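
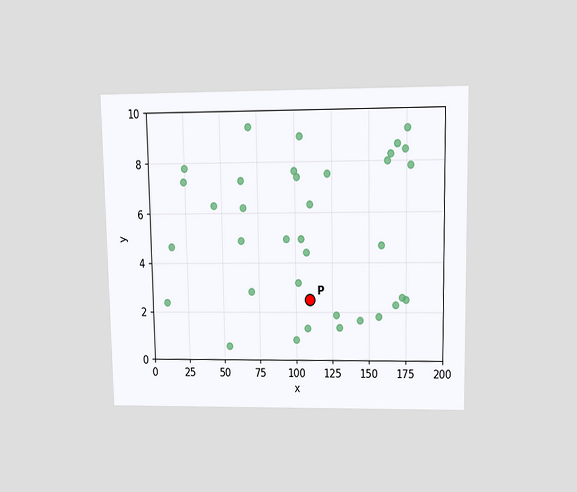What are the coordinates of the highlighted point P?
(110, 2.5)

The chart is viewed at a slight angle. Following the gridlines from P to each axis, P sits at (110, 2.5).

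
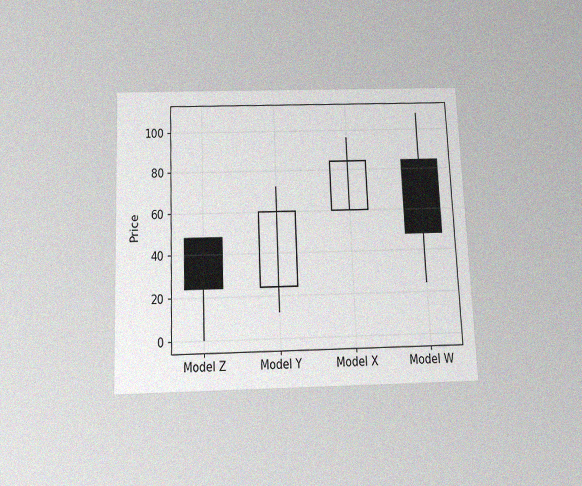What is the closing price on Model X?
The chart is tilted about 2° counter-clockwise and viewed slightly from below, with some photo noise. The Model X candle closes at 84.

84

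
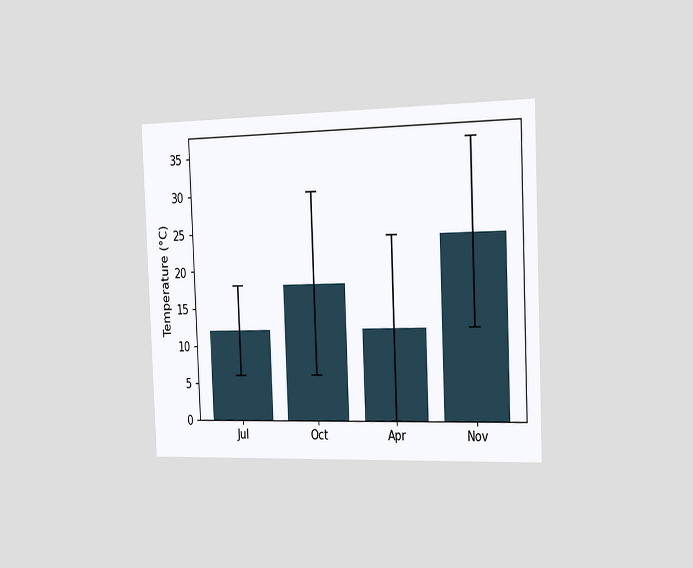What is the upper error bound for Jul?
The chart is tilted about 2° counter-clockwise and viewed slightly from the right. The Jul bar's upper whisker reaches 18°C.

18°C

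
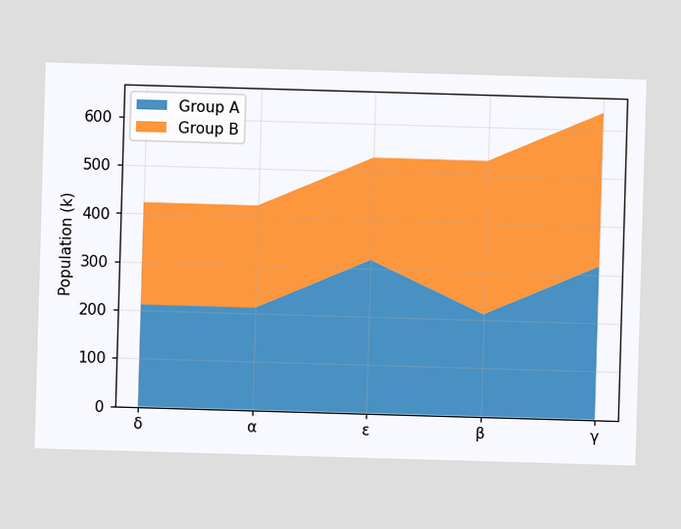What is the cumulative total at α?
The stacked total at α reaches 424k.

424k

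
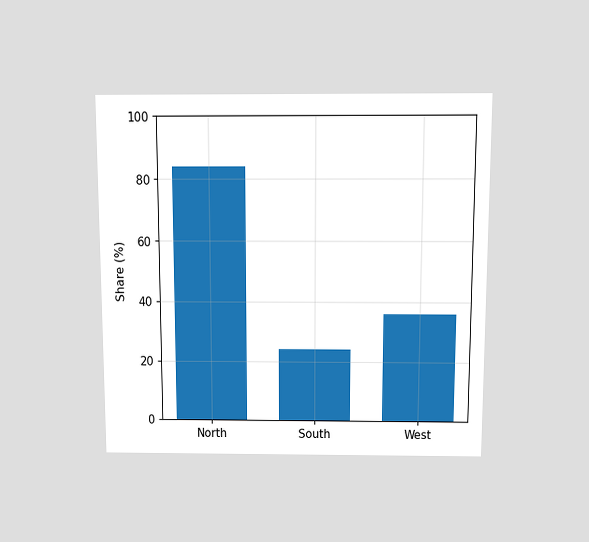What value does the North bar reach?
The chart is viewed slightly from above. Reading along the chart's y-axis, the North bar reaches 84%.

84%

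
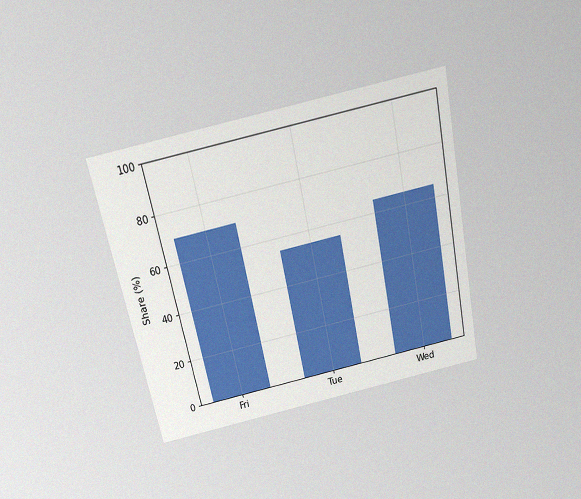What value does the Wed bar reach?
65%

The chart is tilted about 12° counter-clockwise and viewed slightly from above, with some photo noise. Reading along the chart's y-axis, the Wed bar reaches 65%.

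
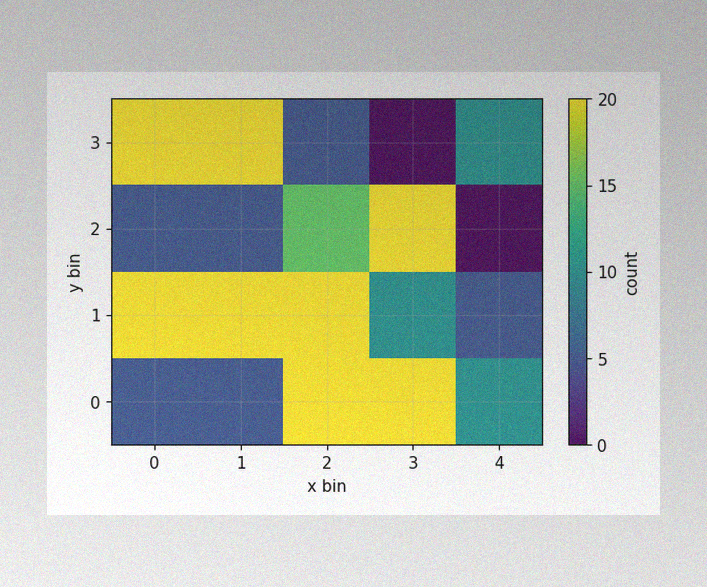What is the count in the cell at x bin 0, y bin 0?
The image has some photo noise and uneven lighting. Matching the cell (0, 0) against the colorbar gives 5.

5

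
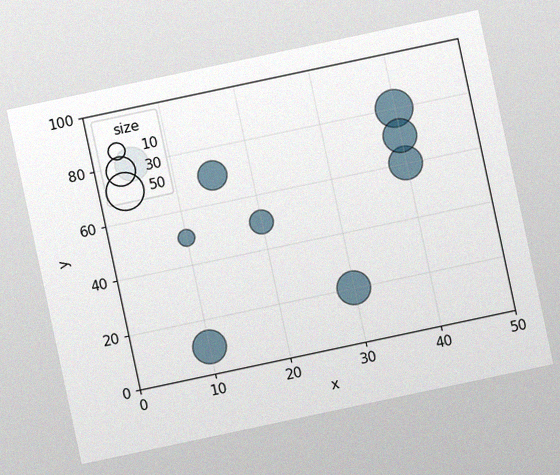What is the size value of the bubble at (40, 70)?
The chart is tilted about 12° counter-clockwise, with some photo noise. Matching the bubble at (40, 70) against the size legend gives 40.

40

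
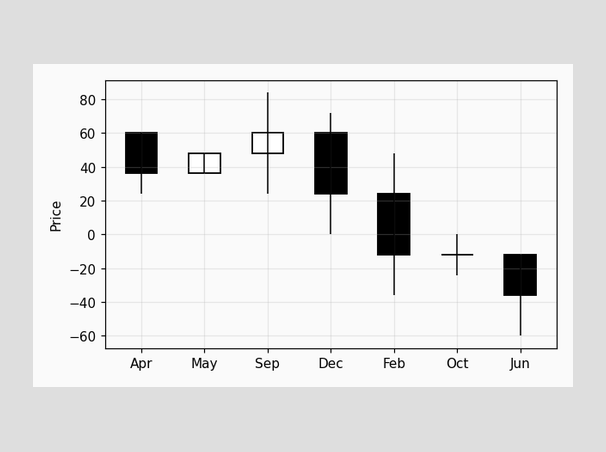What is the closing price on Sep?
The Sep candle closes at 60.

60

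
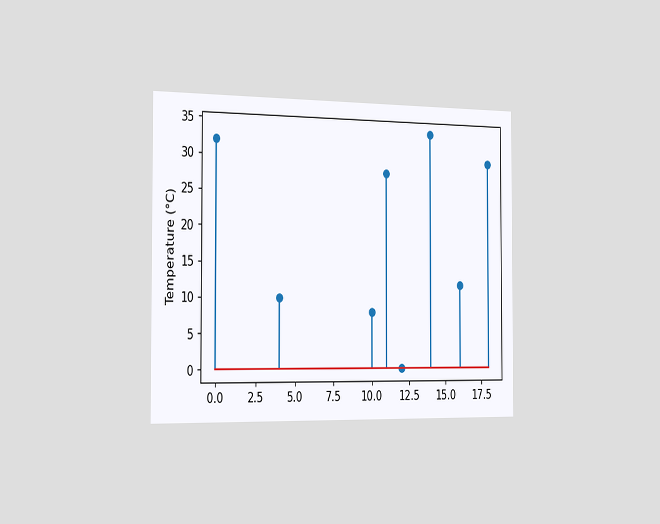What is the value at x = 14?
34°C

The chart is viewed slightly from the left. The stem at x=14 reaches 34°C.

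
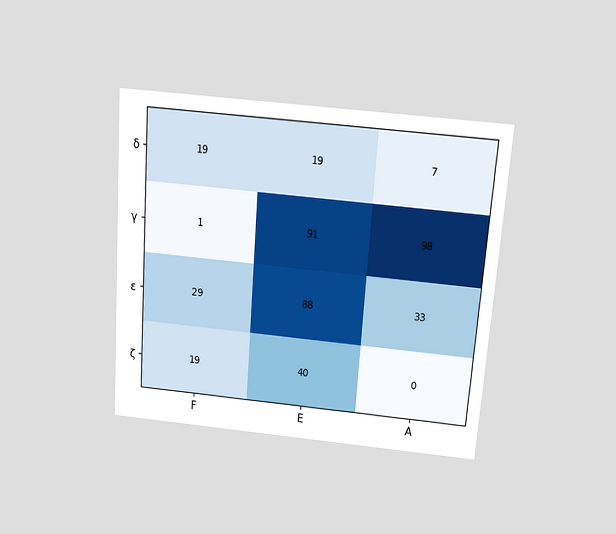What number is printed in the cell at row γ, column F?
The chart is tilted about 4° clockwise and viewed slightly from above. The (γ, F) cell reads 1.

1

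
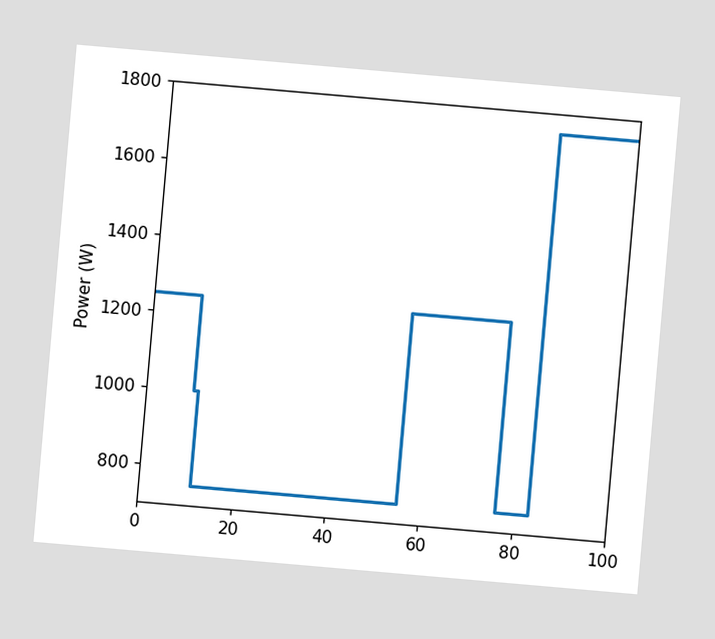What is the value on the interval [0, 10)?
1250W

The chart is tilted about 5° clockwise. On [0, 10) the step sits at 1250W.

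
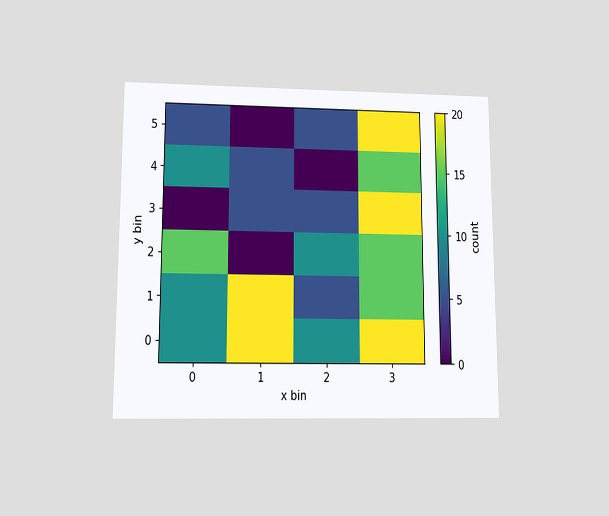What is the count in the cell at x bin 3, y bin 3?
20

The chart is viewed at a slight angle. Matching the cell (3, 3) against the colorbar gives 20.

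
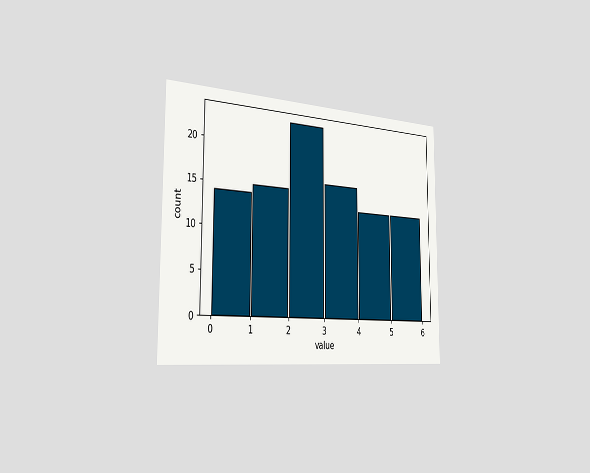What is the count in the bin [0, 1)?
14

The chart is viewed slightly from the left. The [0, 1) bin has height 14.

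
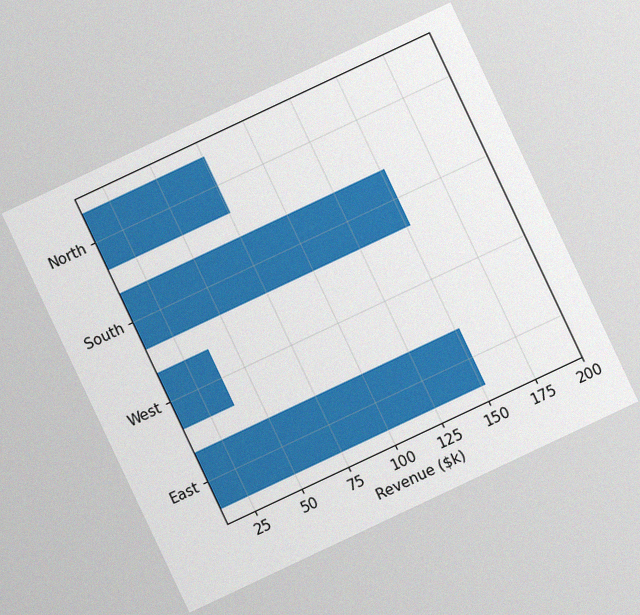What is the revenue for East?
$152k

The chart is tilted about 25° counter-clockwise, with some photo noise. Reading along the chart's x-axis, the East bar reaches $152k.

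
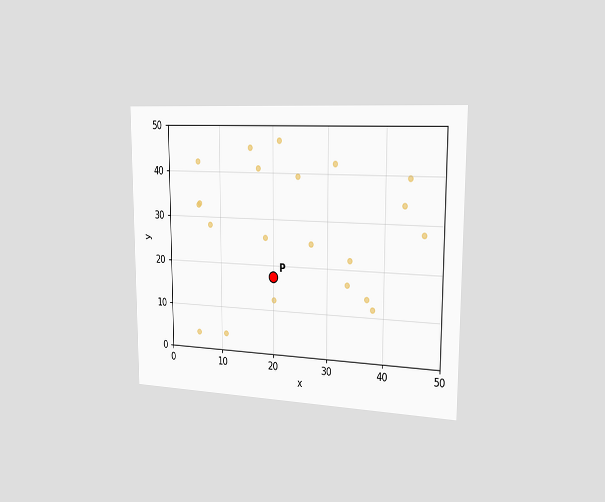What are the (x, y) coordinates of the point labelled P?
The chart is viewed slightly from the right. Following the gridlines from P to each axis, P sits at (20, 17.5).

(20, 17.5)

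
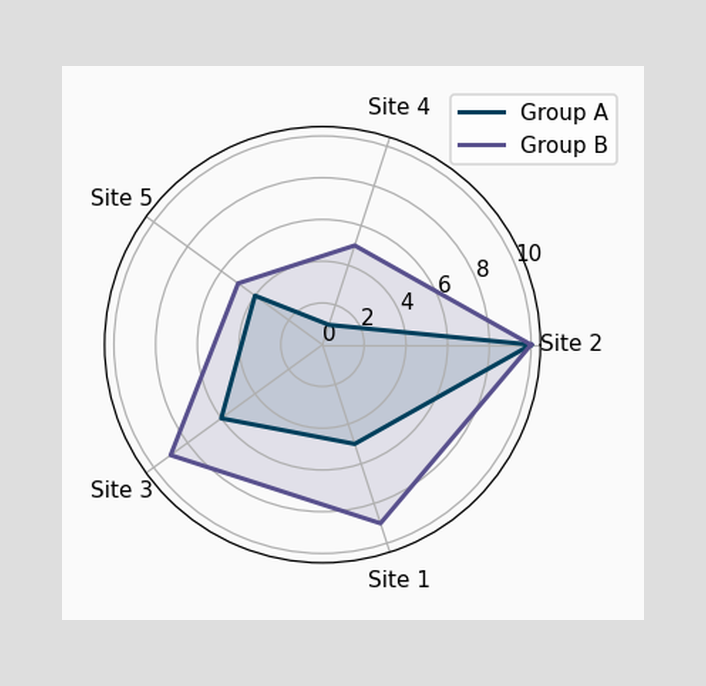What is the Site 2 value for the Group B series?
10

On the Site 2 axis, Group B reaches 10.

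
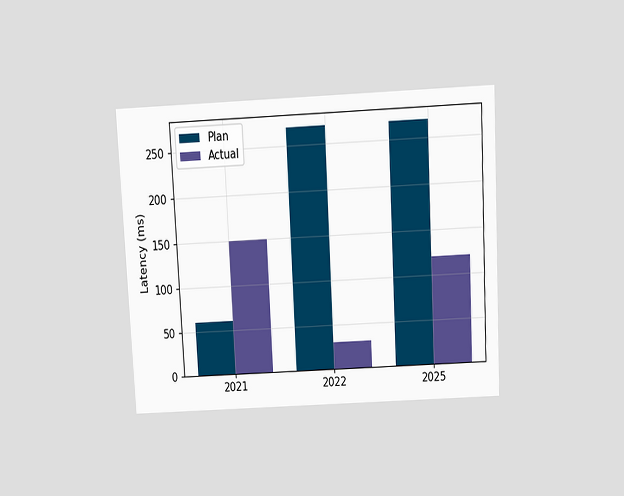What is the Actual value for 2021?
The chart is tilted about 3° counter-clockwise and viewed slightly from above. The Actual bar at 2021 reaches 150ms on the y-axis.

150ms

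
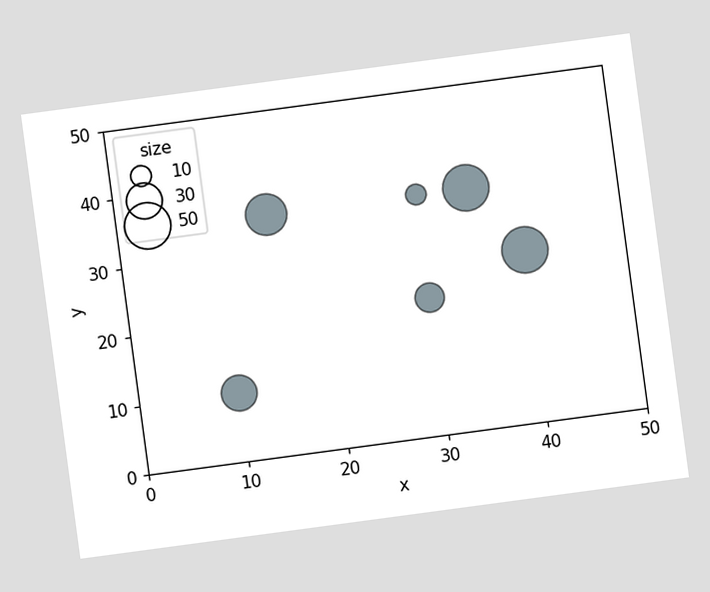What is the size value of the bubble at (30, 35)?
10

The chart is tilted about 8° counter-clockwise. Matching the bubble at (30, 35) against the size legend gives 10.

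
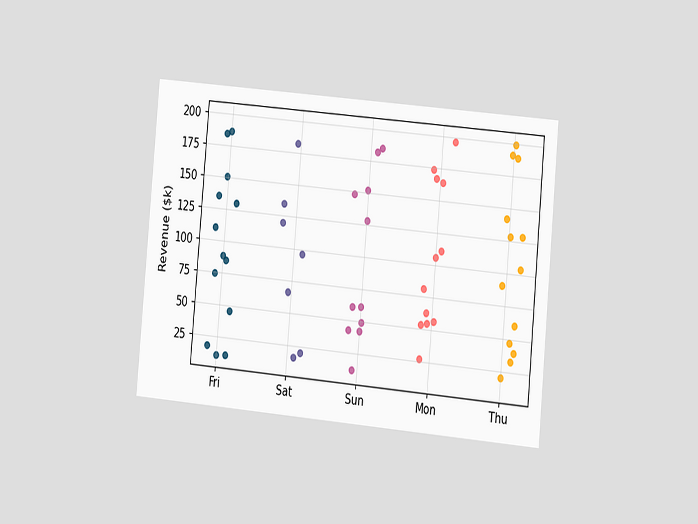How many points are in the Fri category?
13

The chart is tilted about 5° clockwise and viewed at a slight angle. Counting the markers in the Fri column gives 13.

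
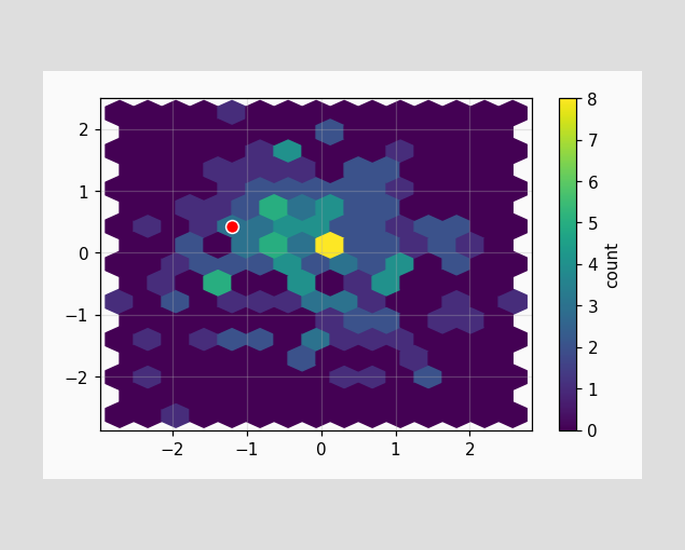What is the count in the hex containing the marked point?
3

The marked hex reads 3 on the colorbar.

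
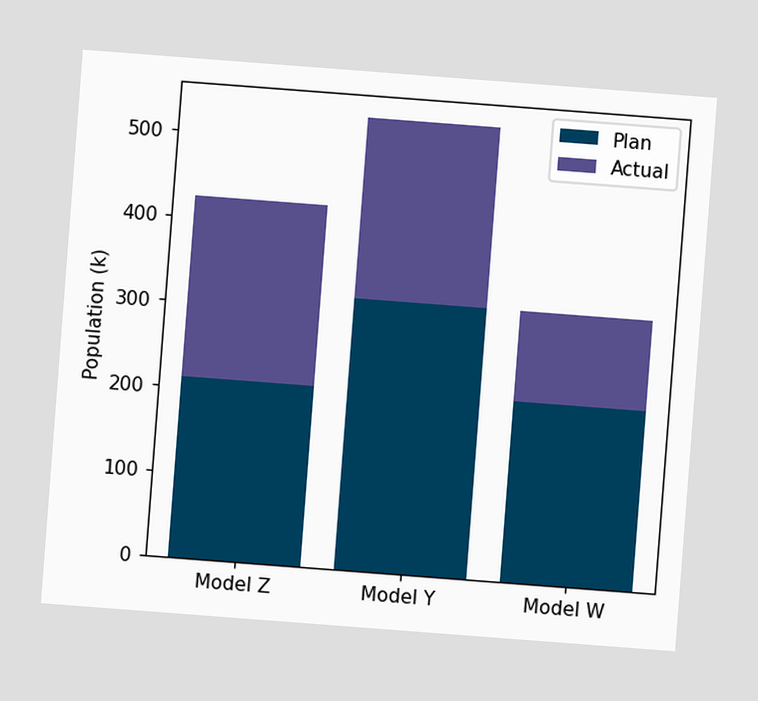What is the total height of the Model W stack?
The chart is tilted about 4° clockwise. The Model W stack's top reaches 318k on the y-axis.

318k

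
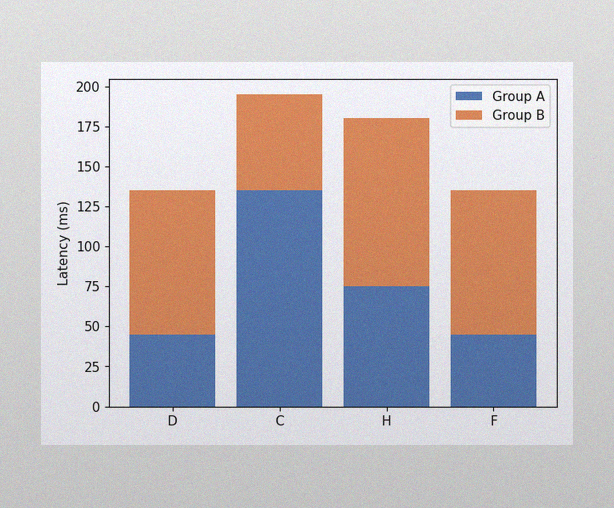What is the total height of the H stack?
180ms

The image has some photo noise and uneven lighting. The H stack's top reaches 180ms on the y-axis.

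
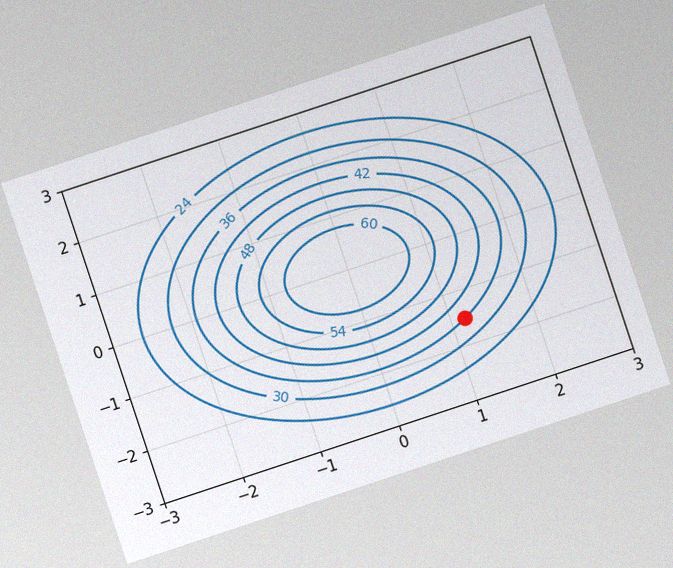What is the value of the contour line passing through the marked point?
36

The chart is tilted about 18° counter-clockwise, with some photo noise. The marked point sits on the contour labelled 36.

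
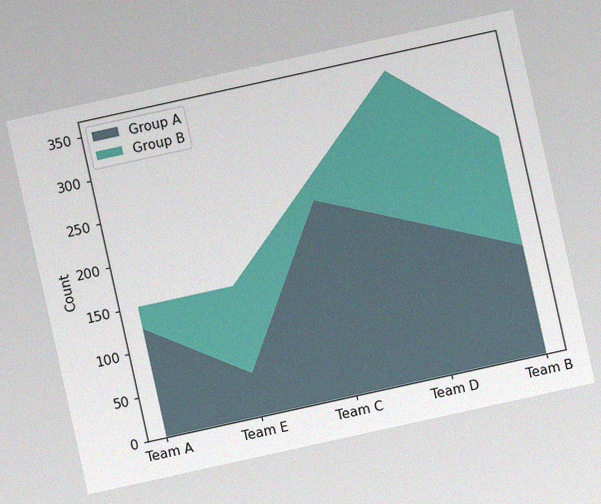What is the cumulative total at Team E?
150

The chart is tilted about 12° counter-clockwise, with some photo noise. The stacked total at Team E reaches 150.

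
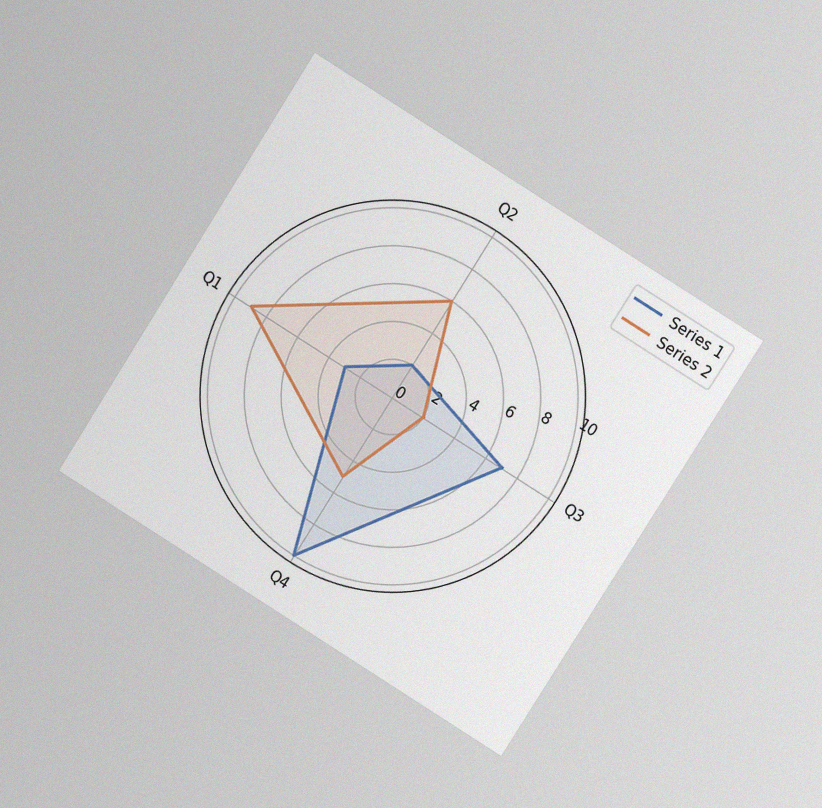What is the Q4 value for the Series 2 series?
The chart is tilted about 32° clockwise and viewed at a slight angle, with some photo noise. On the Q4 axis, Series 2 reaches 5.

5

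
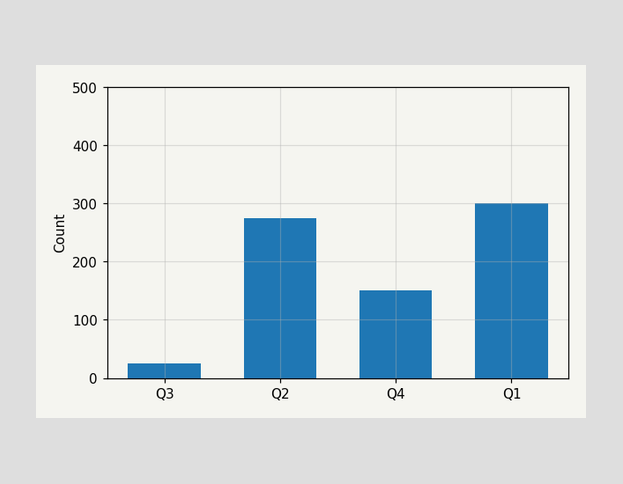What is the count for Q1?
Reading along the chart's y-axis, the Q1 bar reaches 300.

300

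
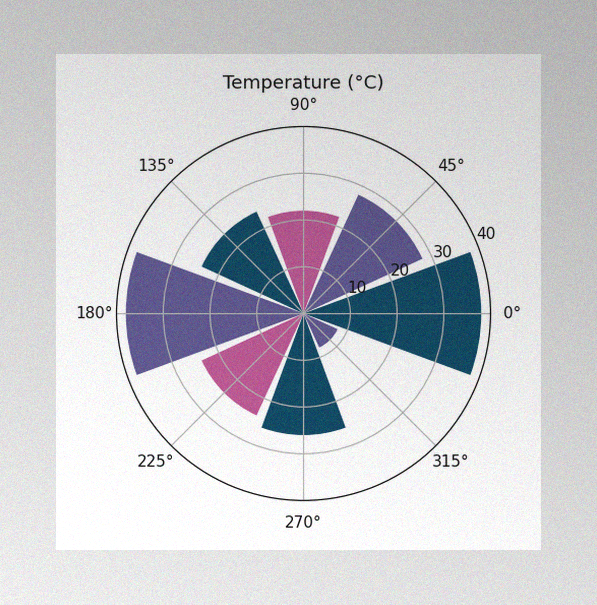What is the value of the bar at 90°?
The image has some photo noise and uneven lighting. The bar at 90° reaches 22°C on the radial axis.

22°C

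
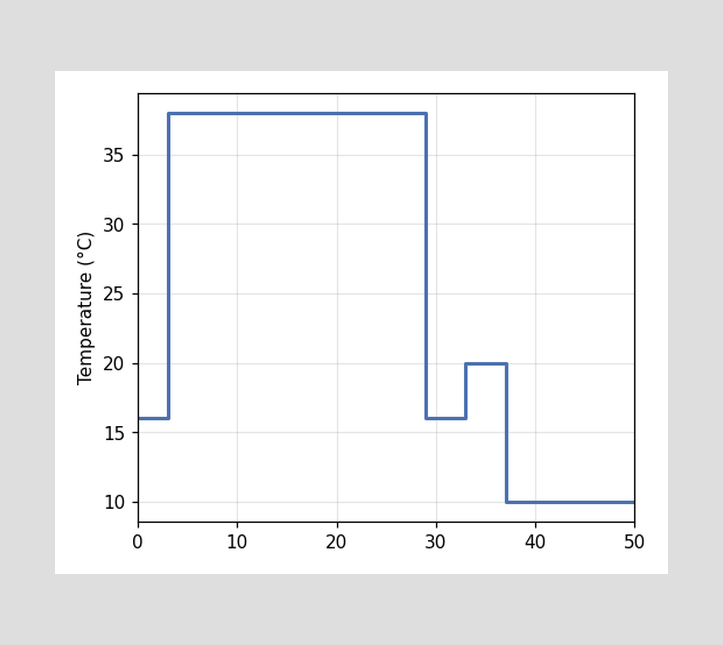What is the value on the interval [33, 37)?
On [33, 37) the step sits at 20°C.

20°C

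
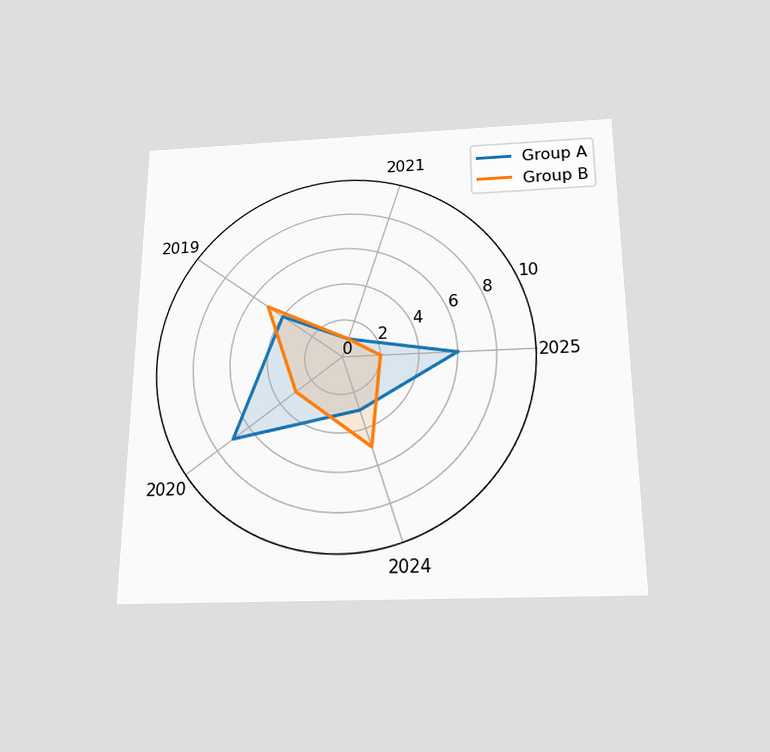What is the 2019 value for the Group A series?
4

The chart is viewed slightly from below. On the 2019 axis, Group A reaches 4.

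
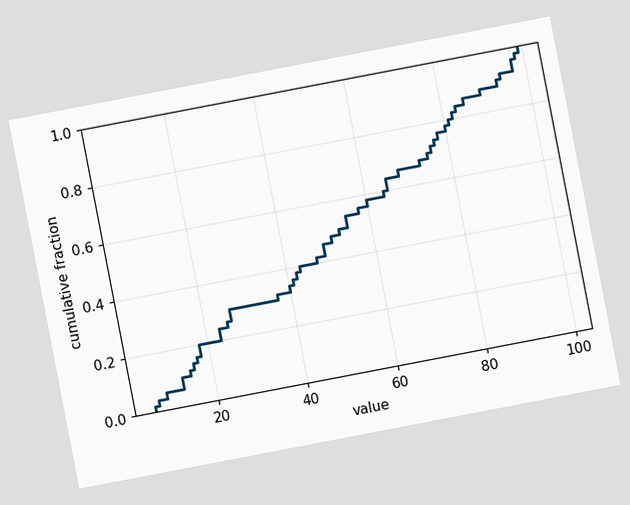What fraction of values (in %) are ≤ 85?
The chart is tilted about 11° counter-clockwise. At x=85 the ECDF step is at 86%.

86%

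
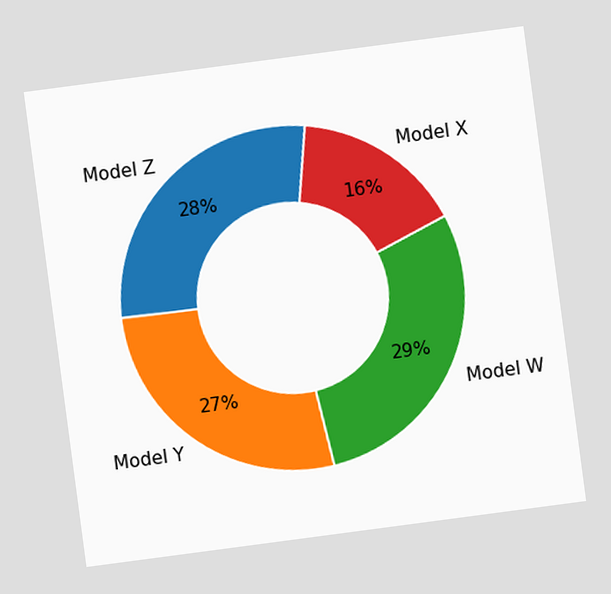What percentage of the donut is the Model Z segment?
28%

The chart is tilted about 8° counter-clockwise. The Model Z segment takes up 28% of the ring.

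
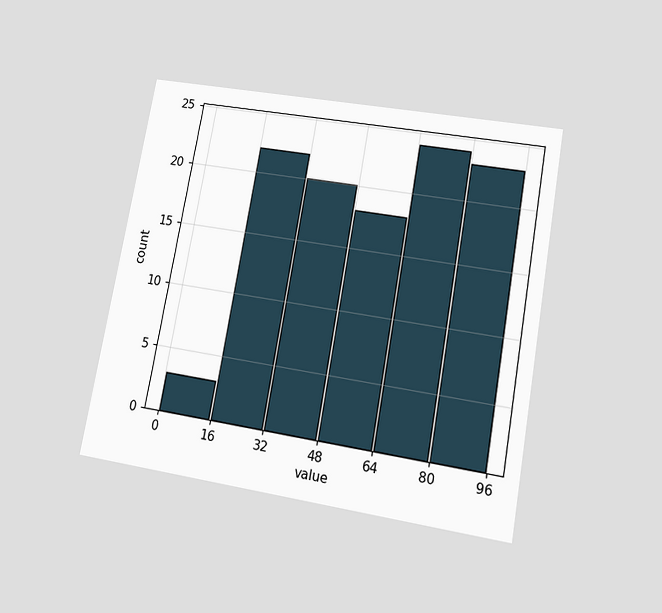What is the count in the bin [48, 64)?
18

The chart is tilted about 10° clockwise and viewed at a slight angle. The [48, 64) bin has height 18.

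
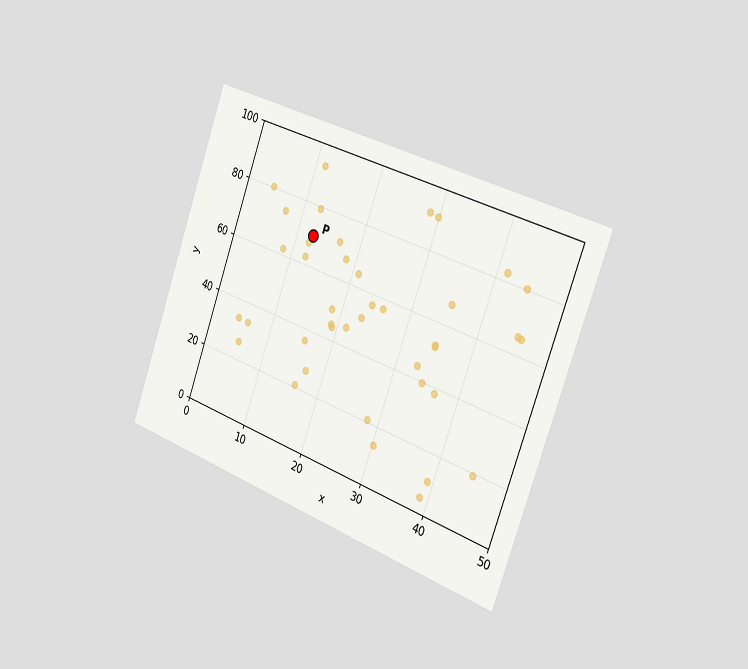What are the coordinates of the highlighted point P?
(12.5, 70)

The chart is tilted about 20° clockwise and viewed slightly from the right. Following the gridlines from P to each axis, P sits at (12.5, 70).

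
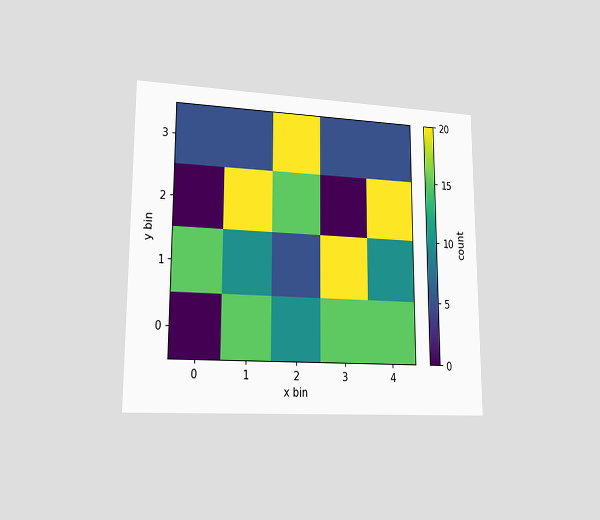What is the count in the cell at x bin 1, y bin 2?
The chart is viewed at a slight angle. Matching the cell (1, 2) against the colorbar gives 20.

20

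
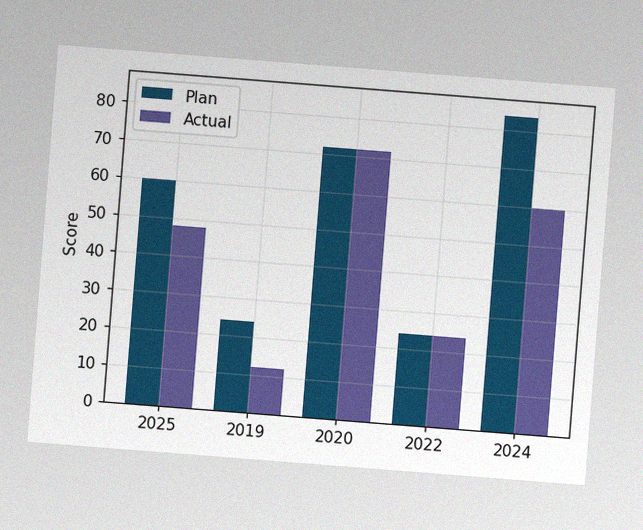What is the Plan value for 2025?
The chart is tilted about 4° clockwise, with some photo noise. The Plan bar at 2025 reaches 60 on the y-axis.

60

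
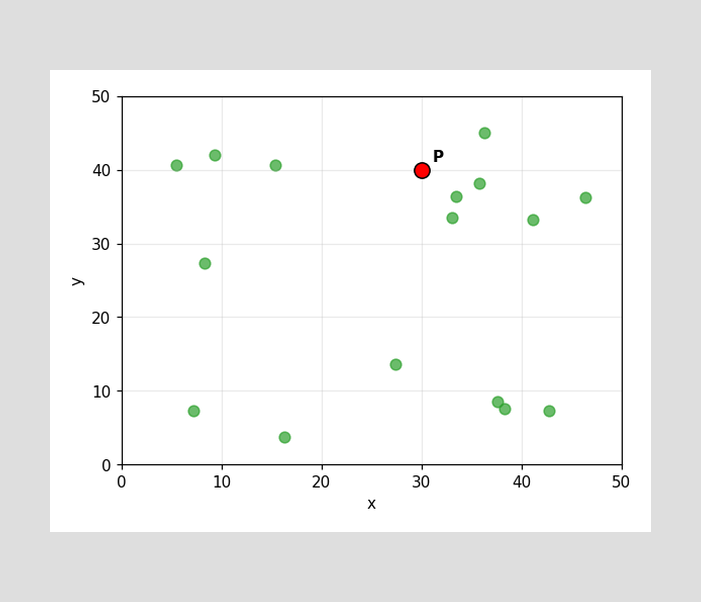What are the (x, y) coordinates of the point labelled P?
(30, 40)

Following the gridlines from P to each axis, P sits at (30, 40).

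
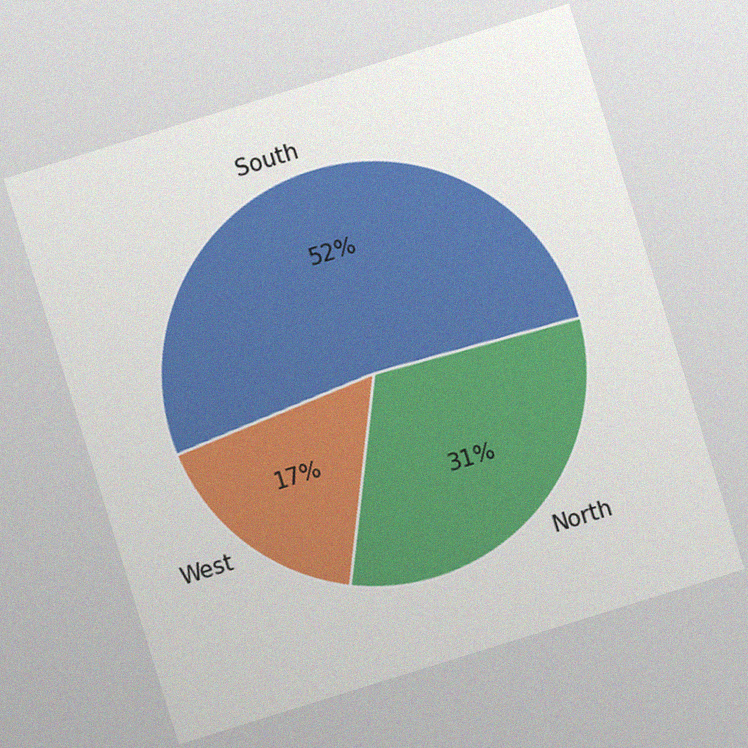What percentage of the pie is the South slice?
52%

The chart is tilted about 17° counter-clockwise, with some photo noise. The South slice takes up 52% of the pie.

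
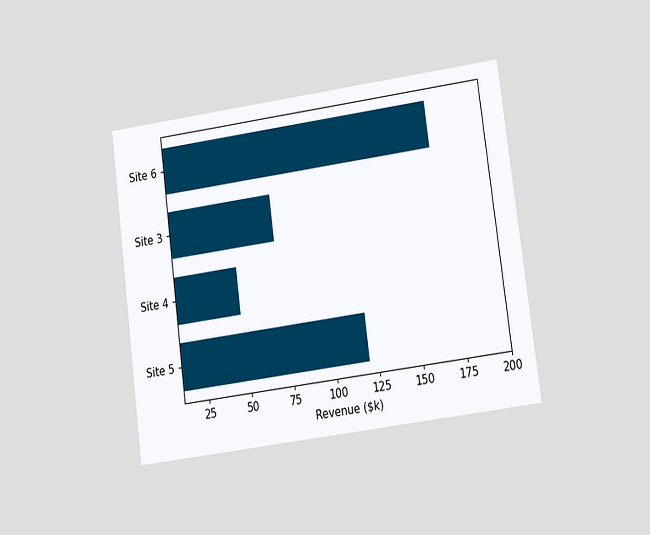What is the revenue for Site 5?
$120k

The chart is tilted about 8° counter-clockwise and viewed at a slight angle. Reading along the chart's x-axis, the Site 5 bar reaches $120k.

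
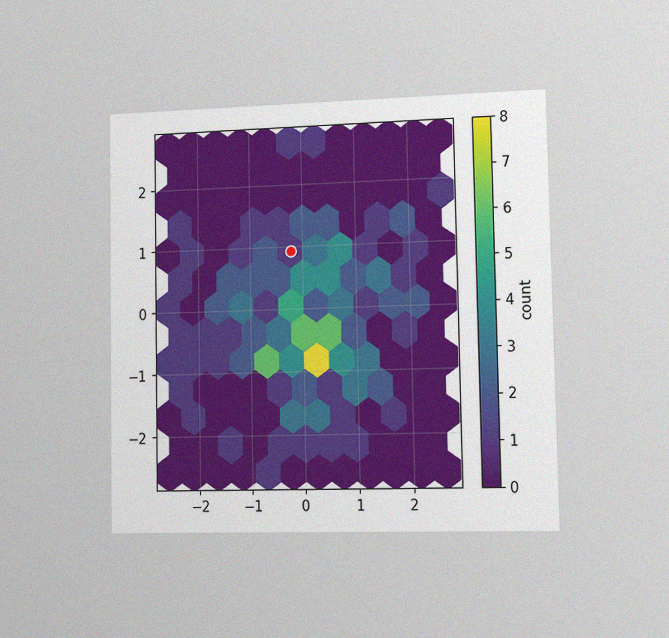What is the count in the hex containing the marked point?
1

The chart is viewed slightly from the right, with some photo noise. The marked hex reads 1 on the colorbar.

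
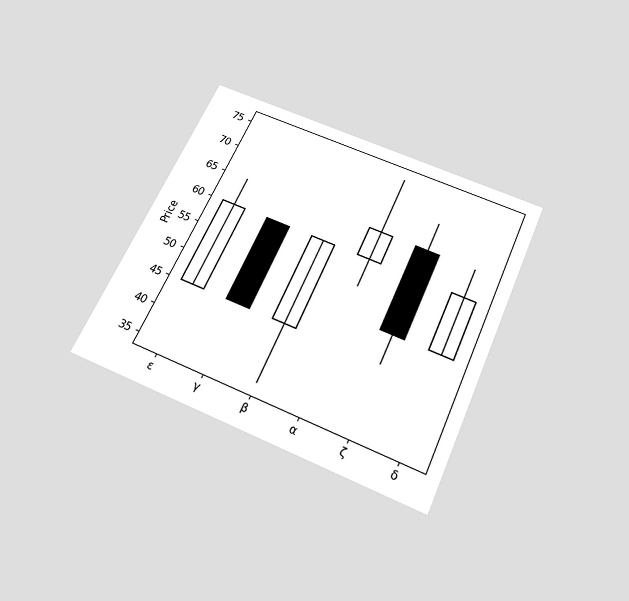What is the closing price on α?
The chart is tilted about 24° clockwise and viewed slightly from below. The α candle closes at 65.

65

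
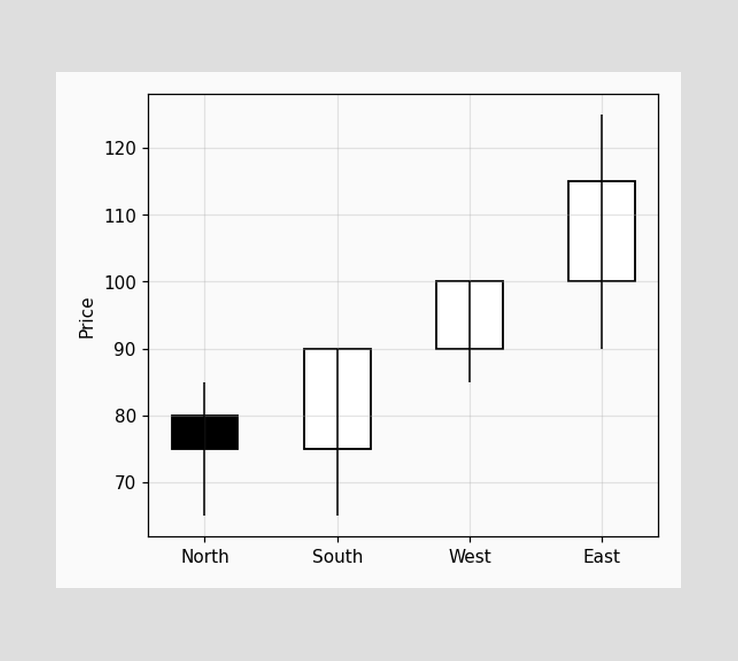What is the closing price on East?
The East candle closes at 115.

115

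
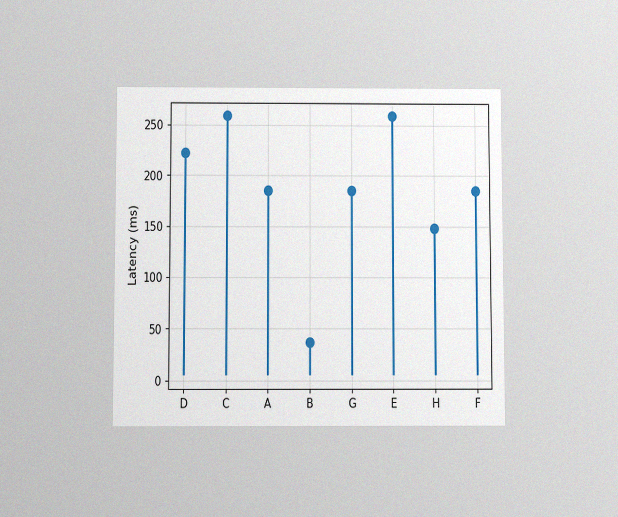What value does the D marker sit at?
222ms

The chart is viewed slightly from below, with some photo noise. The D marker sits at 222ms.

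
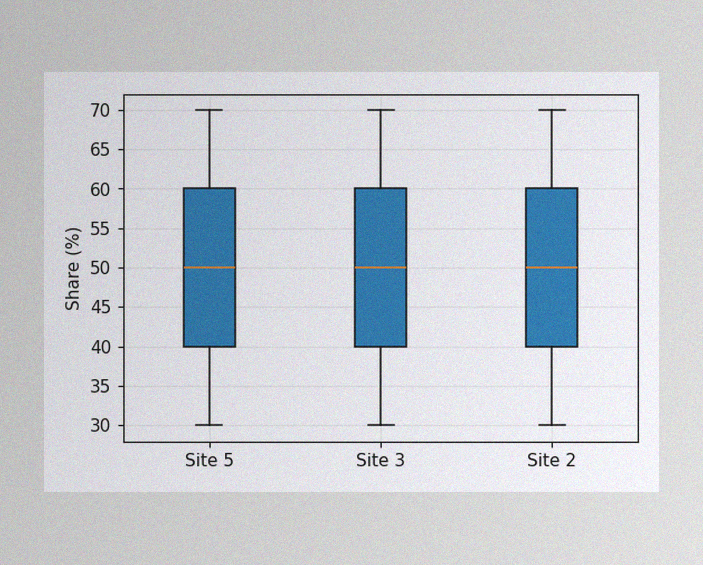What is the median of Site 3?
The image has some photo noise and uneven lighting. The median line in the Site 3 box sits at 50%.

50%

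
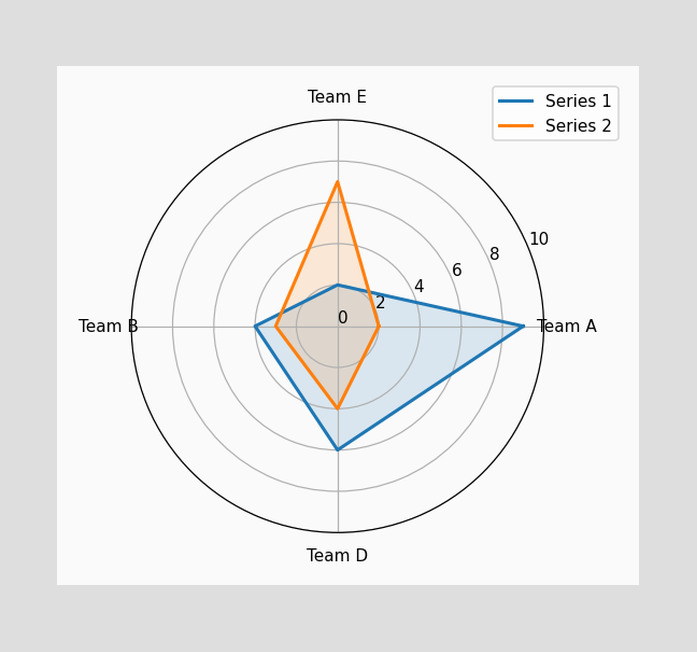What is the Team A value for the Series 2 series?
On the Team A axis, Series 2 reaches 2.

2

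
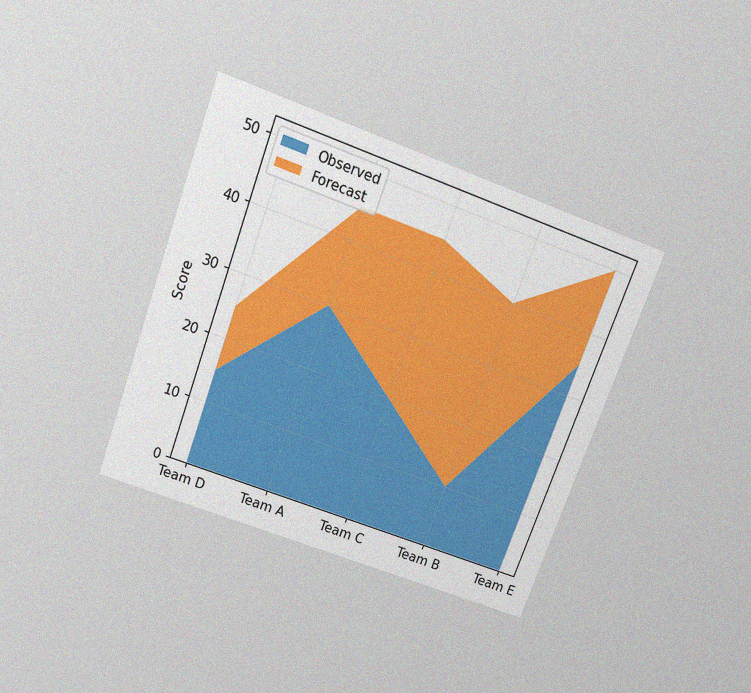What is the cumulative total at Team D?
25

The chart is tilted about 20° clockwise and viewed slightly from above, with some photo noise. The stacked total at Team D reaches 25.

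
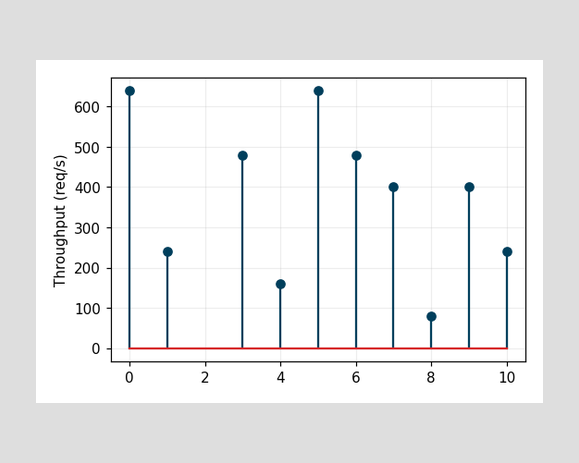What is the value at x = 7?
The stem at x=7 reaches 400req/s.

400req/s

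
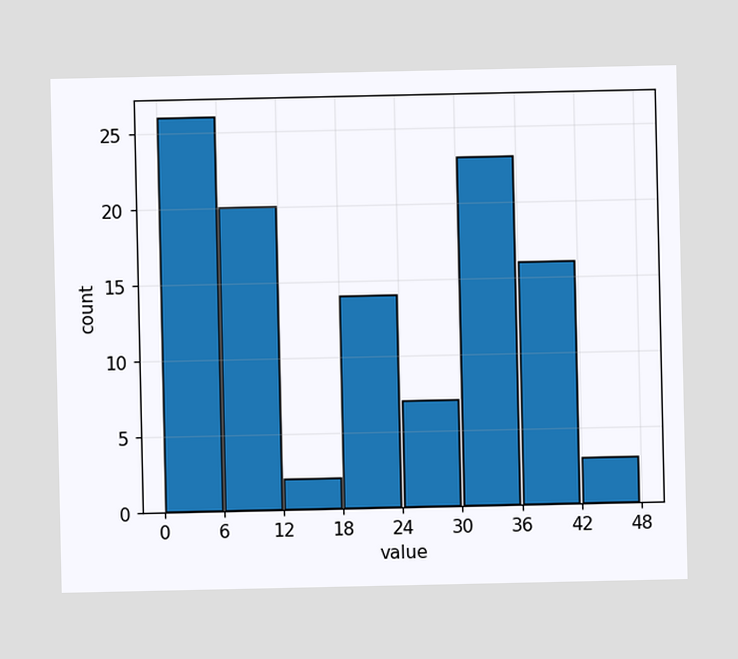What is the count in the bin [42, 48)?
3

The [42, 48) bin has height 3.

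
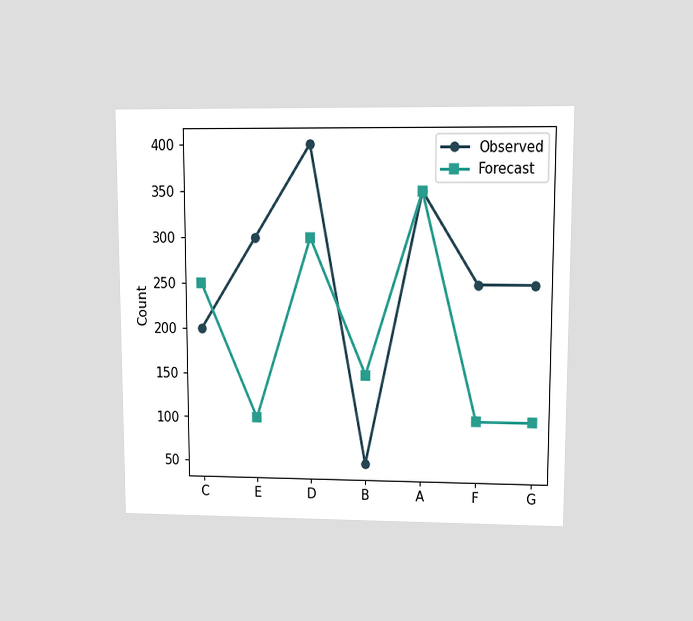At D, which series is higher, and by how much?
The chart is viewed at a slight angle. At D, Observed sits above the other line by 100.

Observed, by 100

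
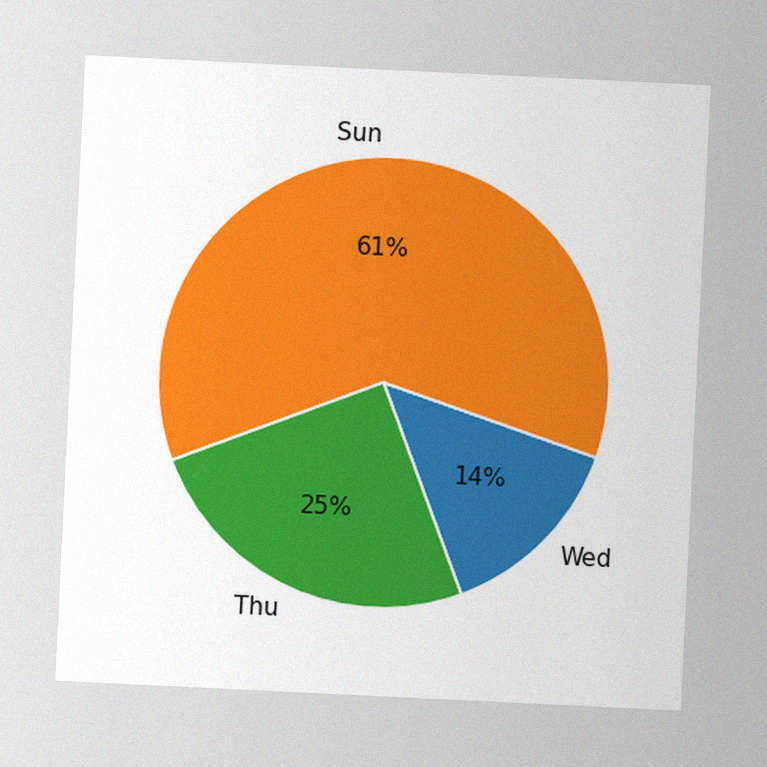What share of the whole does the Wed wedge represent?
The chart is tilted about 3° clockwise, with some photo noise. The Wed slice takes up 14% of the pie.

14%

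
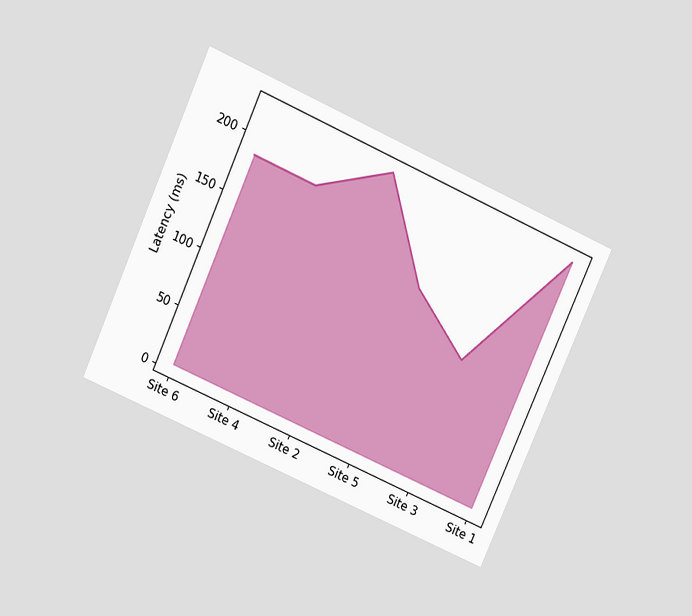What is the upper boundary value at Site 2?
222ms

The chart is tilted about 24° clockwise and viewed slightly from above. At Site 2 the upper boundary is at 222ms.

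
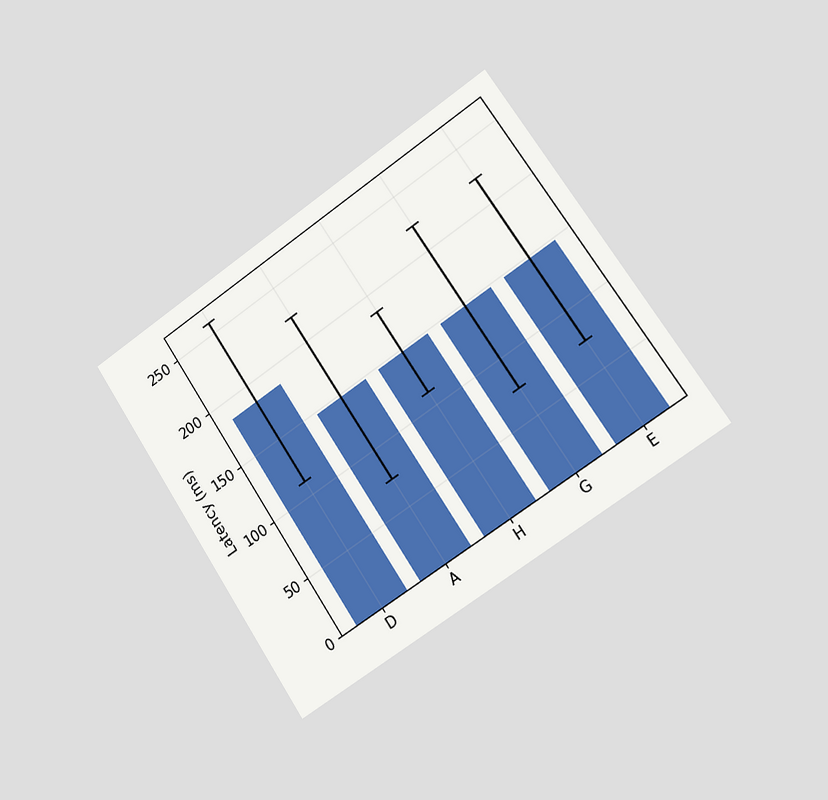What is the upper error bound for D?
The chart is tilted about 34° counter-clockwise and viewed slightly from the right. The D bar's upper whisker reaches 259ms.

259ms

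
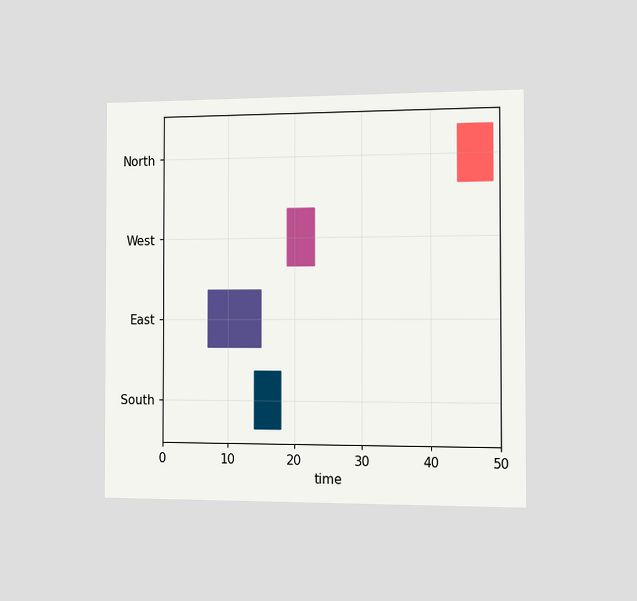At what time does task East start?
The chart is viewed slightly from the right. The East bar begins at t=7.

7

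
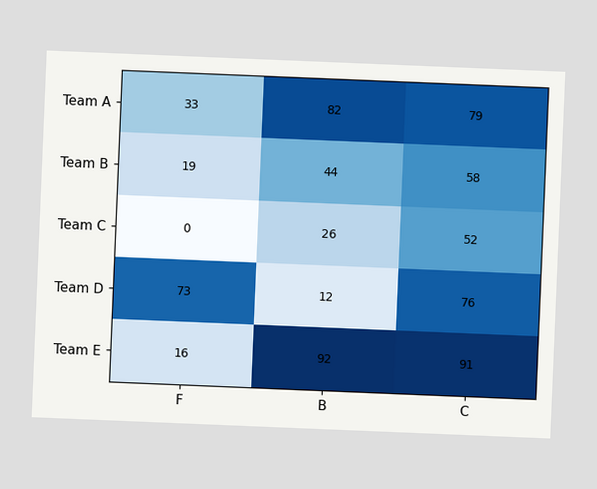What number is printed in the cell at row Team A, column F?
33

The chart is tilted about 2° clockwise. The (Team A, F) cell reads 33.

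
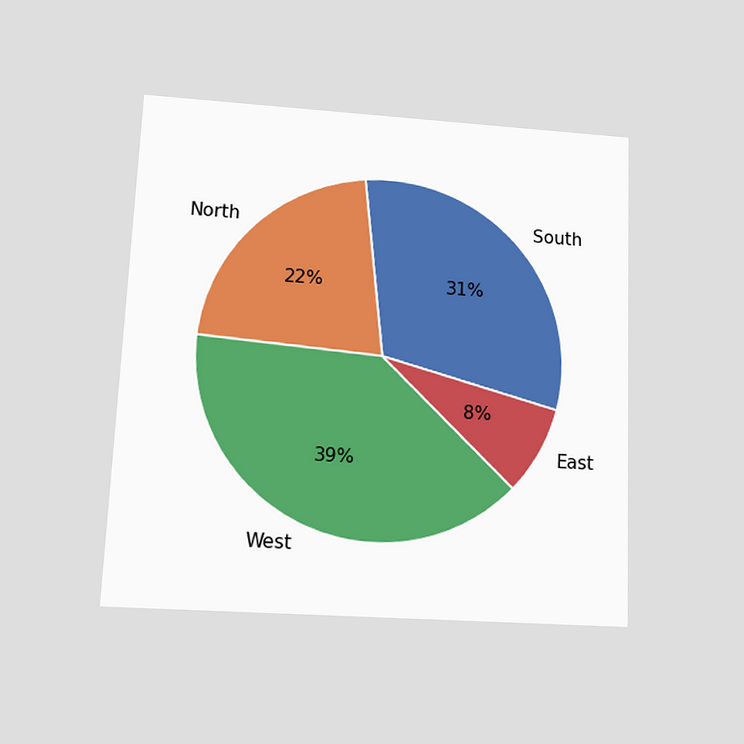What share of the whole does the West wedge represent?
The chart is tilted about 2° clockwise and viewed slightly from below. The West slice takes up 39% of the pie.

39%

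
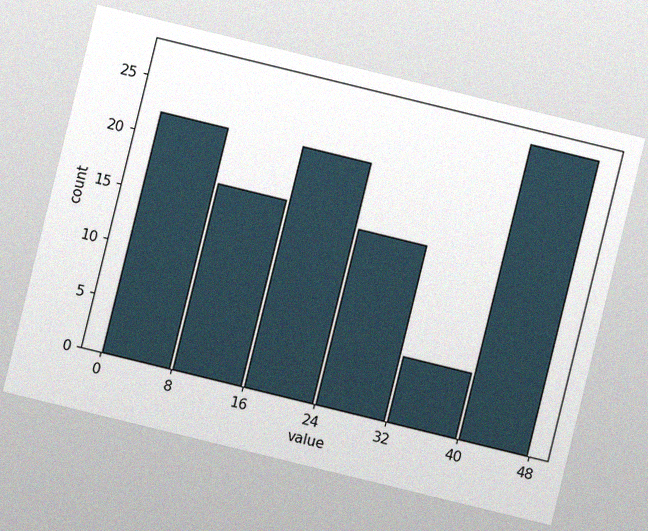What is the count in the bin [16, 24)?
The chart is tilted about 14° clockwise, with some photo noise. The [16, 24) bin has height 22.

22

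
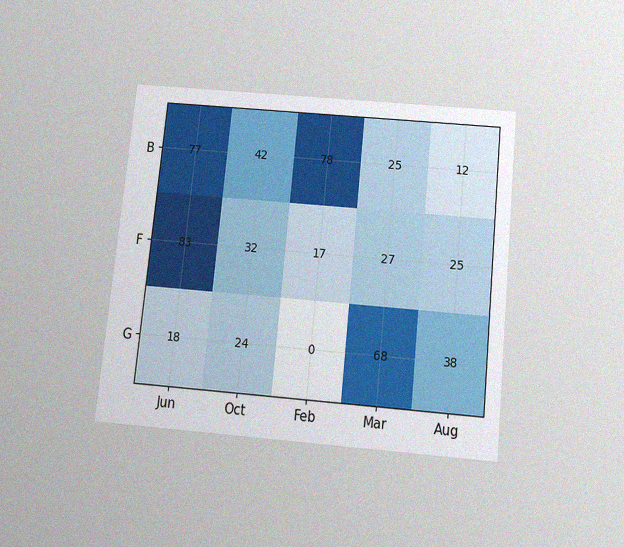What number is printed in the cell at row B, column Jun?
The chart is tilted about 6° clockwise and viewed slightly from below, with some photo noise. The (B, Jun) cell reads 77.

77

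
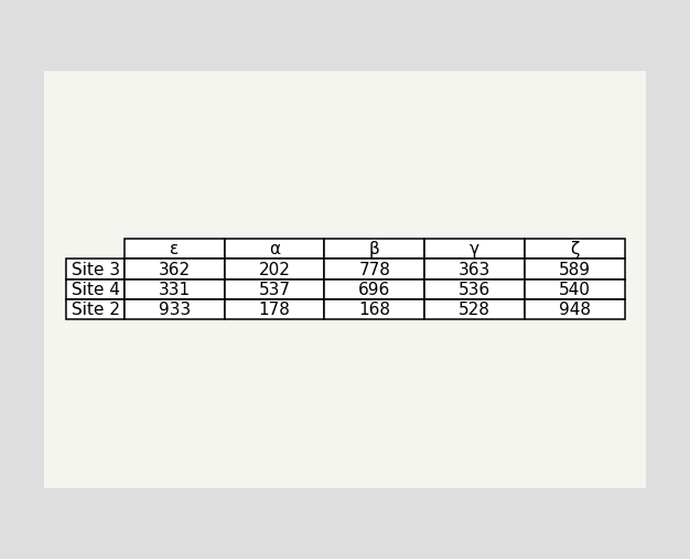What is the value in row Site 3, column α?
202

The (Site 3, α) cell reads 202.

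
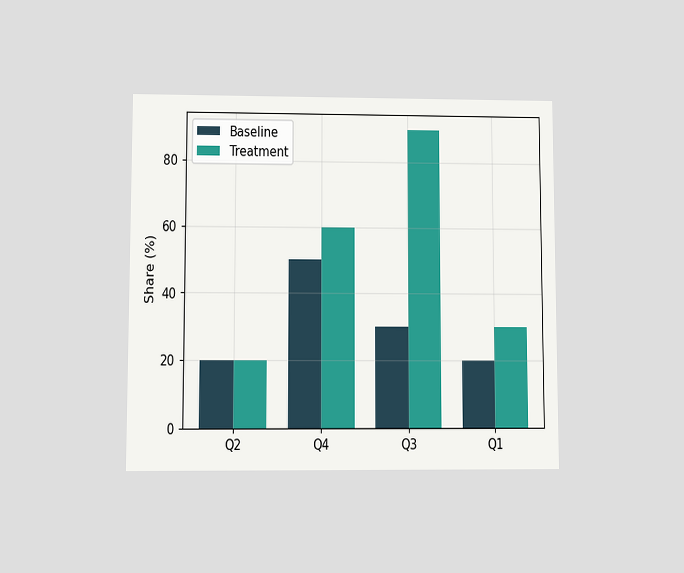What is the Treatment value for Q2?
20%

The chart is viewed at a slight angle. The Treatment bar at Q2 reaches 20% on the y-axis.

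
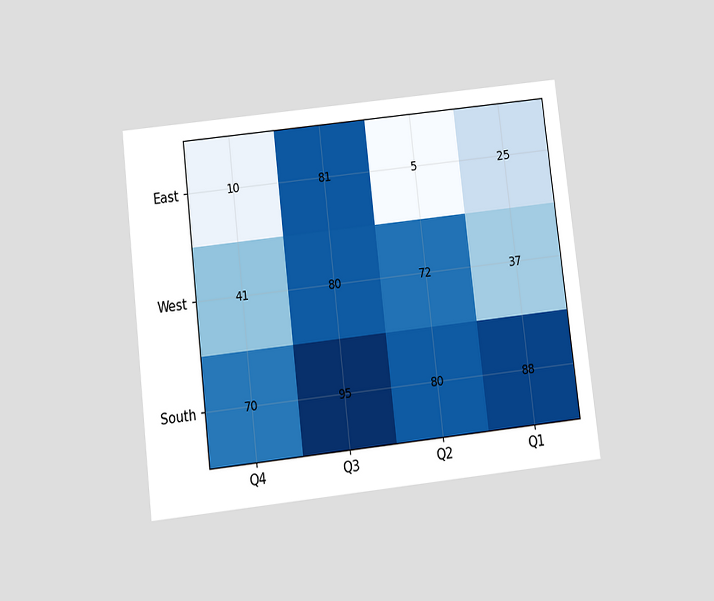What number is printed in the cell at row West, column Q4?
The chart is tilted about 7° counter-clockwise and viewed slightly from below. The (West, Q4) cell reads 41.

41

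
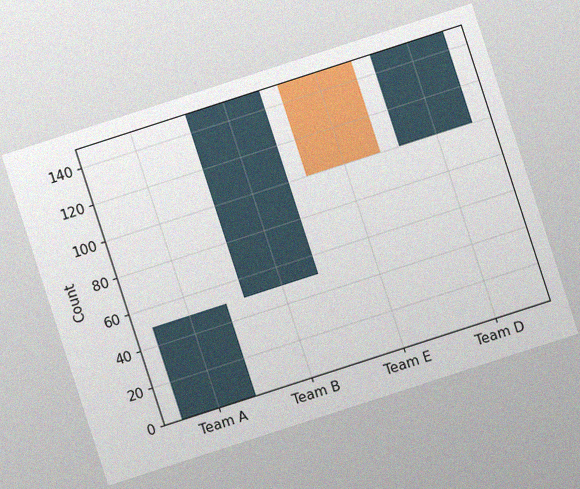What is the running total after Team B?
The chart is tilted about 18° counter-clockwise, with some photo noise. After Team B the running total reaches 150.

150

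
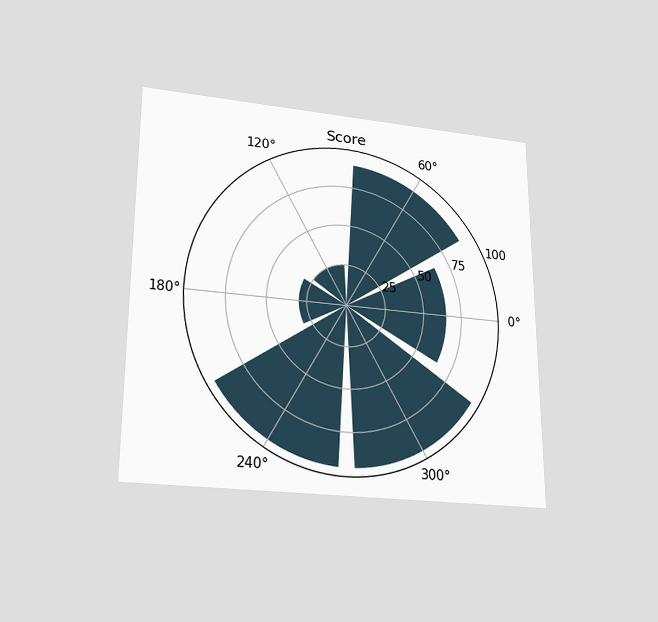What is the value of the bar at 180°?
The chart is viewed slightly from below. The bar at 180° reaches 30 on the radial axis.

30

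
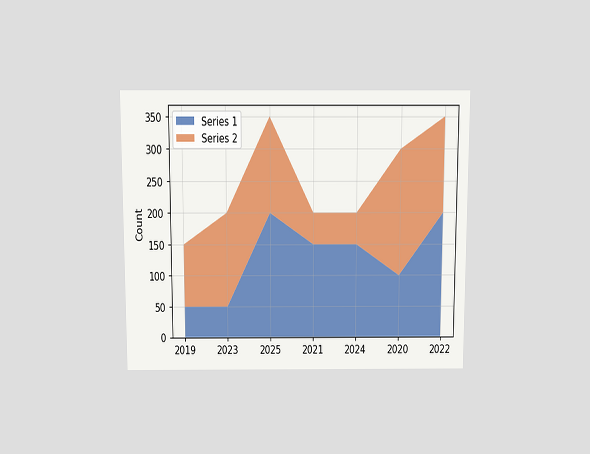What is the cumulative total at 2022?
350

The chart is viewed slightly from above. The stacked total at 2022 reaches 350.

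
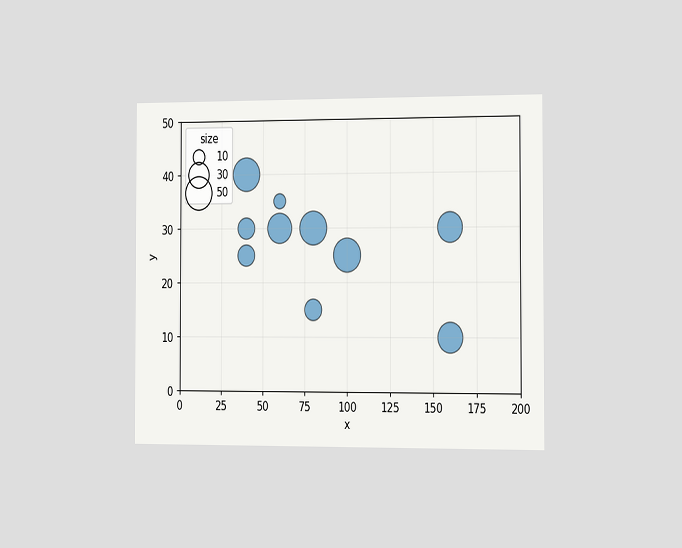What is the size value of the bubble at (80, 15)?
The chart is viewed slightly from the right. Matching the bubble at (80, 15) against the size legend gives 20.

20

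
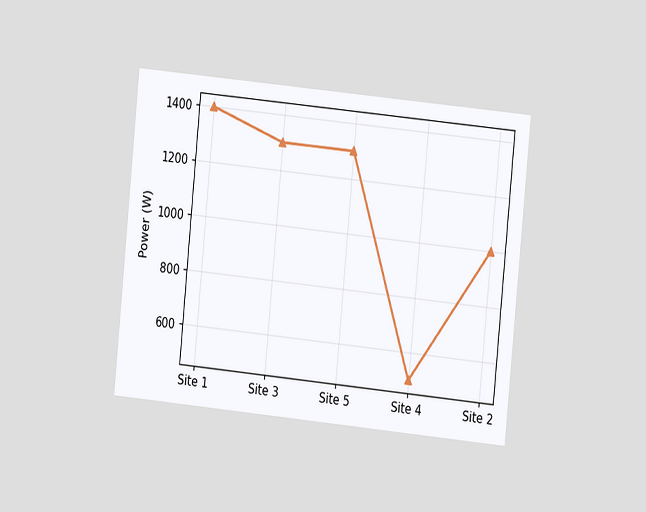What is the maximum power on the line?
The chart is tilted about 6° clockwise and viewed at a slight angle. The highest point is at Site 1, and reading across to the y-axis gives 1400W.

1400W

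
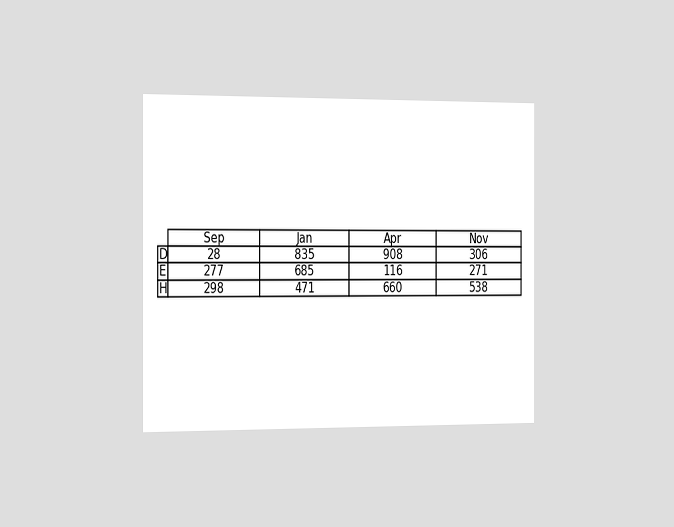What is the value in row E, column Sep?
277

The chart is viewed slightly from the left. The (E, Sep) cell reads 277.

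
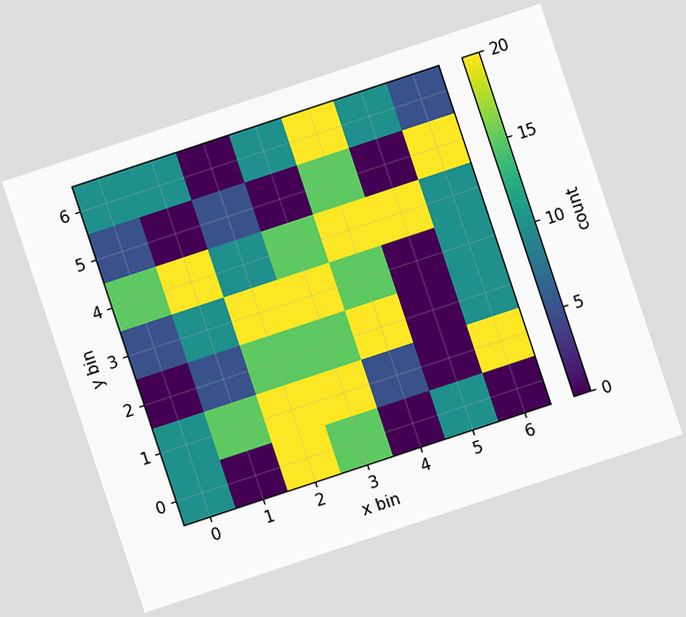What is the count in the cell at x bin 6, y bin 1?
The chart is tilted about 18° counter-clockwise. Matching the cell (6, 1) against the colorbar gives 20.

20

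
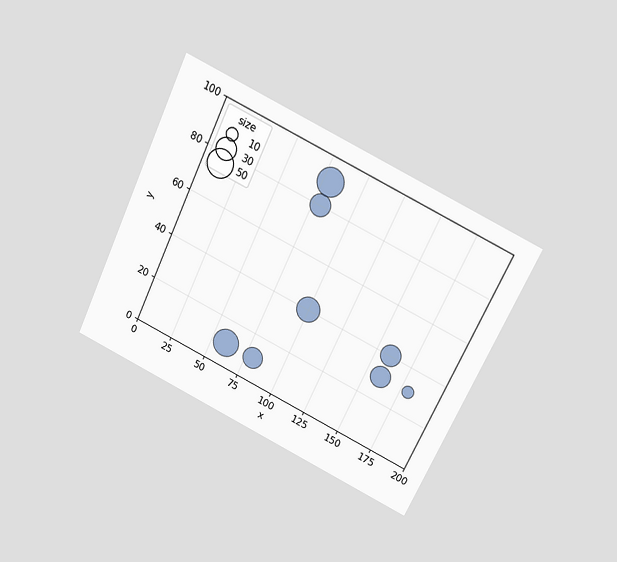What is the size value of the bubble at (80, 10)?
The chart is tilted about 25° clockwise and viewed slightly from above. Matching the bubble at (80, 10) against the size legend gives 30.

30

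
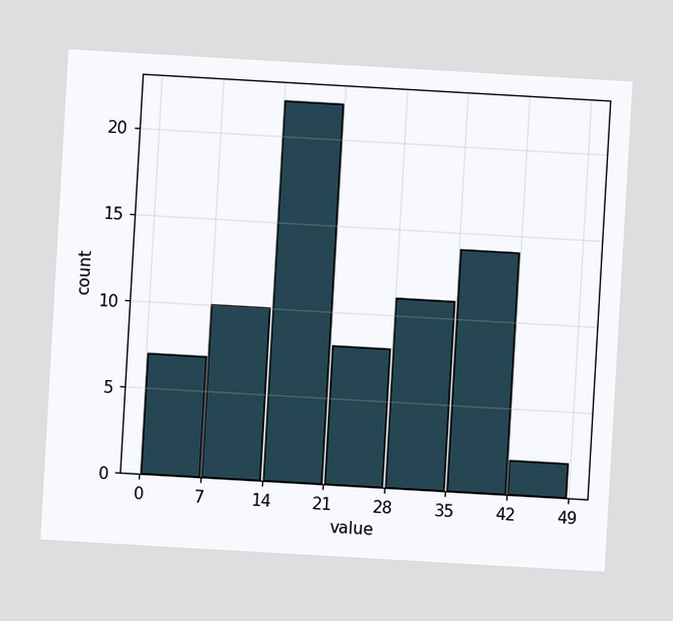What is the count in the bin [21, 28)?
The chart is tilted about 3° clockwise. The [21, 28) bin has height 8.

8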